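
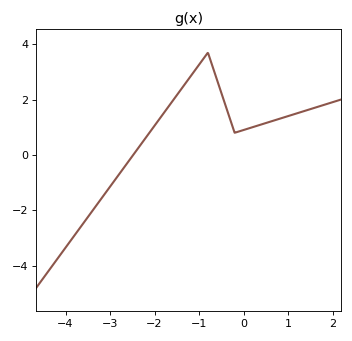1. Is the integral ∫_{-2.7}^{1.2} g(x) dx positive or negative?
positive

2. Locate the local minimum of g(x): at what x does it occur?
-0.2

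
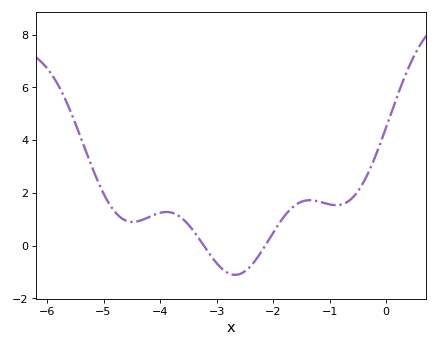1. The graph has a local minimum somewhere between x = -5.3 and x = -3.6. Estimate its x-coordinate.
-4.48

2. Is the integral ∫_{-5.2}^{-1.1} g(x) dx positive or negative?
positive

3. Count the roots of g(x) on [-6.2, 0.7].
2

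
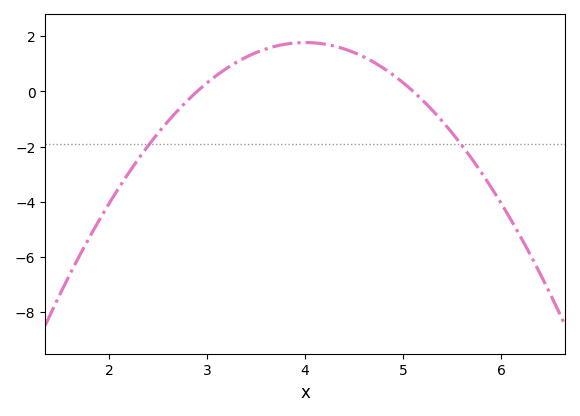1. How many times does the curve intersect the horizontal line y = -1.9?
2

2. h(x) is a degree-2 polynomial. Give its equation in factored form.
y = -1.46(x - 2.9)(x - 5.1)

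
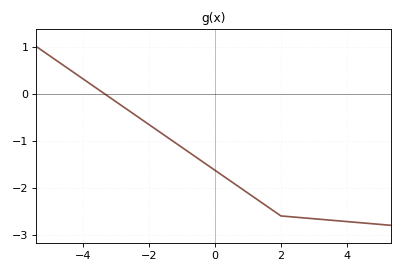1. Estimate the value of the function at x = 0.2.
-1.73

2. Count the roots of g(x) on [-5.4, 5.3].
1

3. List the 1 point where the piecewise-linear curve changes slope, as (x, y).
(2, -2.6)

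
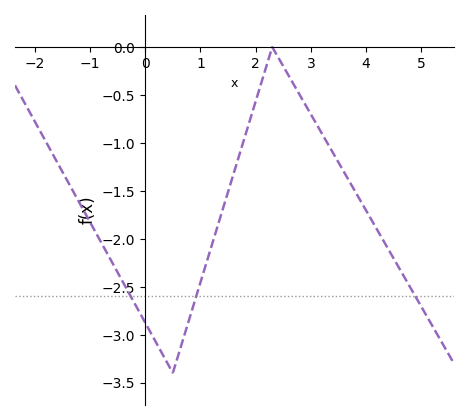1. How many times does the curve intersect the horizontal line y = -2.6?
3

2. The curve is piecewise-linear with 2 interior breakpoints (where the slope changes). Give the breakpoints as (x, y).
(0.5, -3.4); (2.3, 0)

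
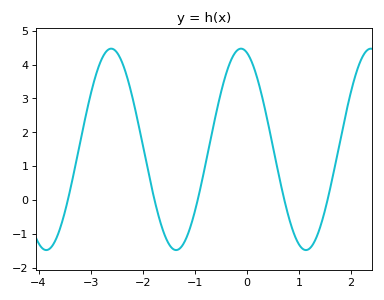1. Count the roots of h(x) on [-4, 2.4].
5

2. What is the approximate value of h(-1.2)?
-1.24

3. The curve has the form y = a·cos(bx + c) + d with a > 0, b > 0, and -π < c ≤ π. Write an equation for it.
y = 2.97cos(2.52x + 0.28) + 1.5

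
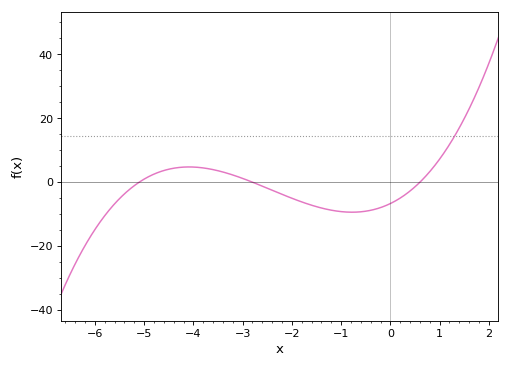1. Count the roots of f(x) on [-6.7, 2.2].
3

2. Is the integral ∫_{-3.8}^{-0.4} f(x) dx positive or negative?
negative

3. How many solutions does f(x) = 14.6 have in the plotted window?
1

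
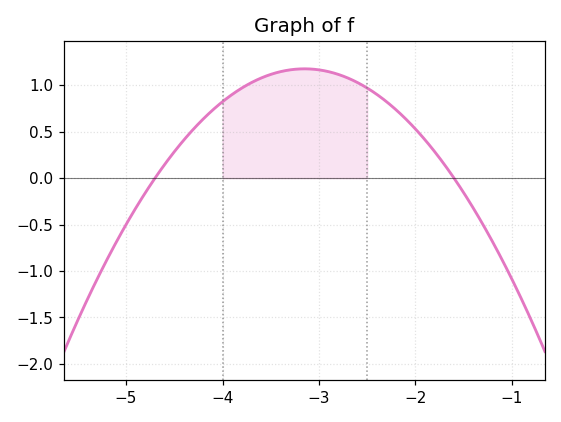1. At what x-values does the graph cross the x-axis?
-4.7, -1.6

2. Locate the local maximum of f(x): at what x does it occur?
-3.2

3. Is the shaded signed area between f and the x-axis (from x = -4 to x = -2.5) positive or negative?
positive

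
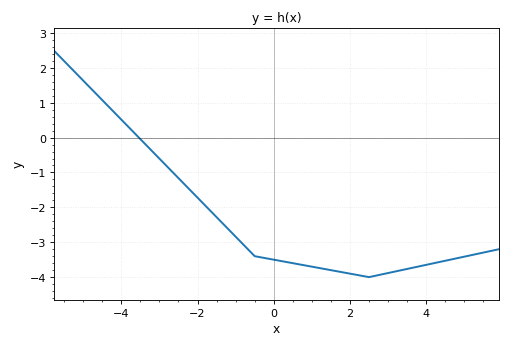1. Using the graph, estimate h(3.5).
-3.77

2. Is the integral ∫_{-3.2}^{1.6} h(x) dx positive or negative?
negative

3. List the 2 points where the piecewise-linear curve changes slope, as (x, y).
(-0.5, -3.4); (2.5, -4)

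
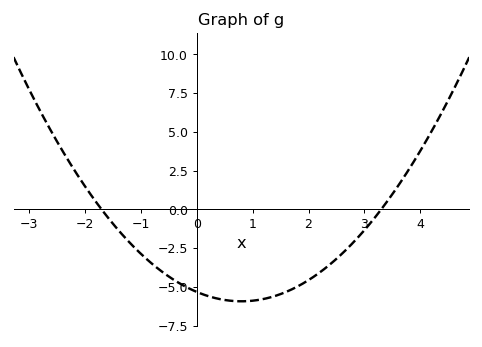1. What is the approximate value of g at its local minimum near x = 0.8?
-6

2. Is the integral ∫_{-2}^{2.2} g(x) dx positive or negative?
negative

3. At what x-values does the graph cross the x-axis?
-1.6, 3.2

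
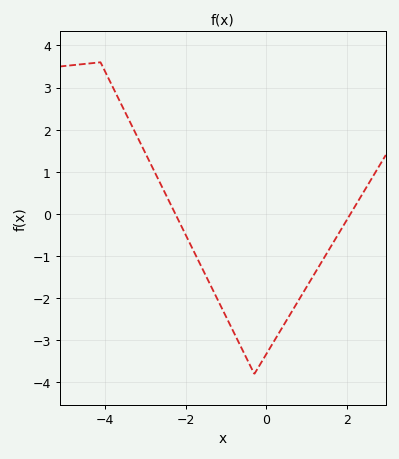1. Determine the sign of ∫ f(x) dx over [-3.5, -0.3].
negative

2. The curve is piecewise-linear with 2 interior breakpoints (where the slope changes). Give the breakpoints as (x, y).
(-4.1, 3.6); (-0.3, -3.8)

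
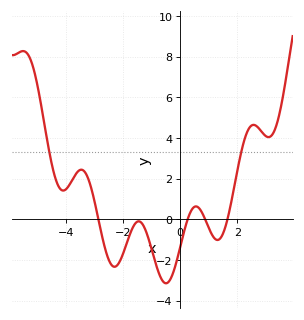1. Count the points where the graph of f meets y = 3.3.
2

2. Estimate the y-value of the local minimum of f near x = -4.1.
1.42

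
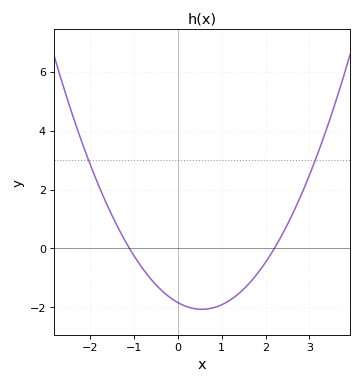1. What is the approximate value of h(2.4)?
0.6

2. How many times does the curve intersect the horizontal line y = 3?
2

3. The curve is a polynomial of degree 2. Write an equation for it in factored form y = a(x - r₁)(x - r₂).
y = 0.76(x + 1.1)(x - 2.2)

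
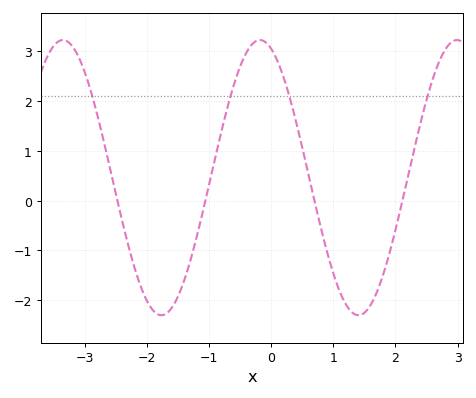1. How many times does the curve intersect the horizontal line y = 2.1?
4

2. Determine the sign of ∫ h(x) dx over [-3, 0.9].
positive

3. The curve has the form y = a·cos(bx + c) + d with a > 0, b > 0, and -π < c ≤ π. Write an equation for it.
y = 2.76cos(2x + 0.36) + 0.46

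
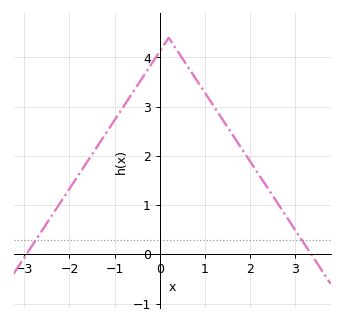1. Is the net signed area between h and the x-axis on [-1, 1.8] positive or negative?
positive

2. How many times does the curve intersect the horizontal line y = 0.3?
2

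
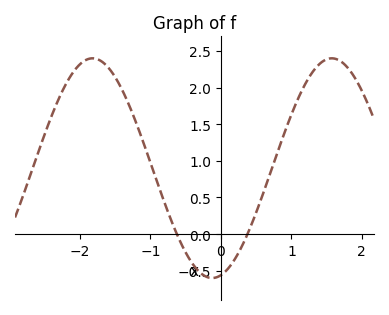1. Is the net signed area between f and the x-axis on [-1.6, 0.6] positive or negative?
positive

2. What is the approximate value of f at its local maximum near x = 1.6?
2.4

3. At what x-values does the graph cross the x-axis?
-0.626, 0.377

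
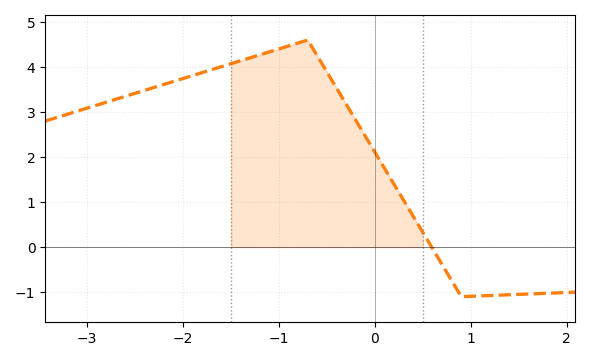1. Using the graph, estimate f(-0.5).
3.9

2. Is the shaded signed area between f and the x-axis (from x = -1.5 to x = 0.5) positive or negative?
positive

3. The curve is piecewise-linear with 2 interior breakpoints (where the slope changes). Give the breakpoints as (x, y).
(-0.7, 4.6); (0.9, -1.1)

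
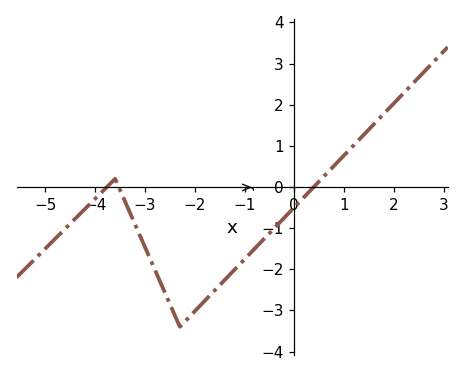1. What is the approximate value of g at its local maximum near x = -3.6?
0.198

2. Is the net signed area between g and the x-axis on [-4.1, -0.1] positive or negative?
negative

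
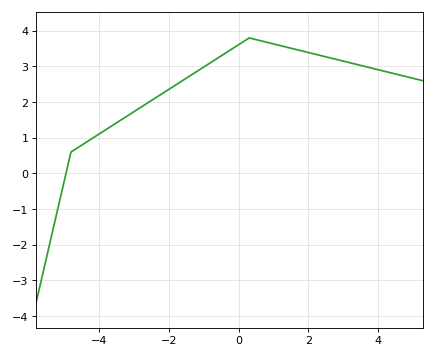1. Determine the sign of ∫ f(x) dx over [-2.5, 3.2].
positive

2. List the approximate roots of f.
-4.94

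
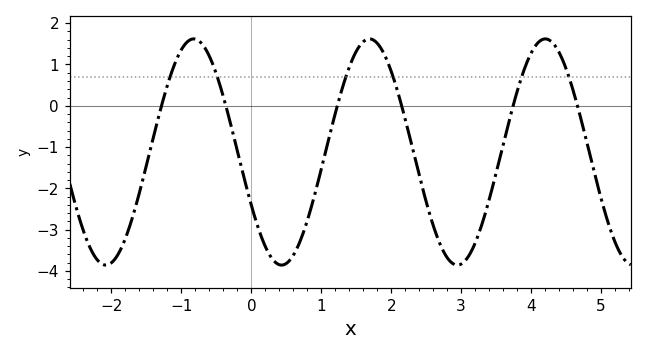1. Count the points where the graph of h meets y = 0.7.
6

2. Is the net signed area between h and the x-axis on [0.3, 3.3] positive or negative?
negative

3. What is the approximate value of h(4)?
1.28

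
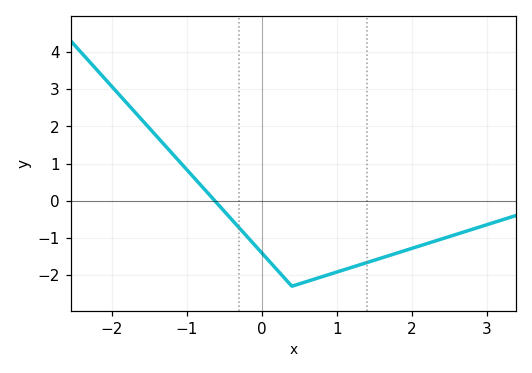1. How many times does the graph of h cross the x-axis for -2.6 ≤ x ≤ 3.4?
1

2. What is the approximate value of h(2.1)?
-1.22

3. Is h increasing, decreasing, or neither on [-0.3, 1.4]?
neither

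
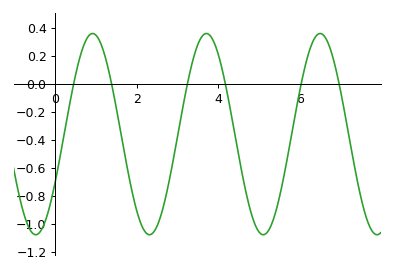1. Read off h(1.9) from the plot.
-0.8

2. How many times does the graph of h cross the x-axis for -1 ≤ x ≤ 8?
6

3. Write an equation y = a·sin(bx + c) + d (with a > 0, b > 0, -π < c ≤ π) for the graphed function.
y = 0.72sin(2.2x - 0.49) - 0.36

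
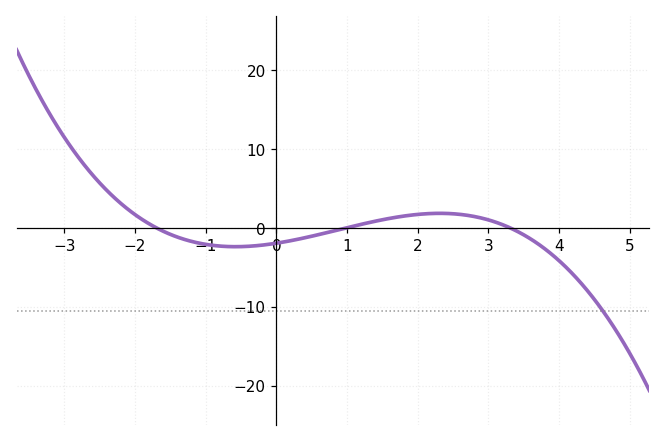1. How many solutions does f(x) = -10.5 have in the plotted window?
1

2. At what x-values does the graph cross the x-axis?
-1.6, 1, 3.2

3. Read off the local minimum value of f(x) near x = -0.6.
-2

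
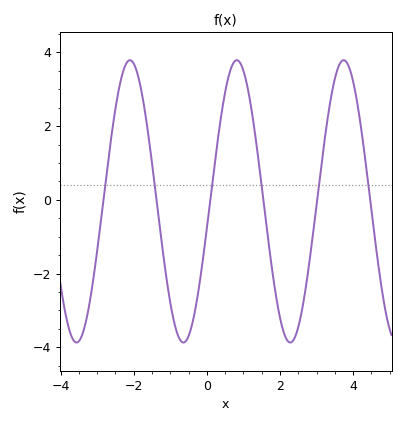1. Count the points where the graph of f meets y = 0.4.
6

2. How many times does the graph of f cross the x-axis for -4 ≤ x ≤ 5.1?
6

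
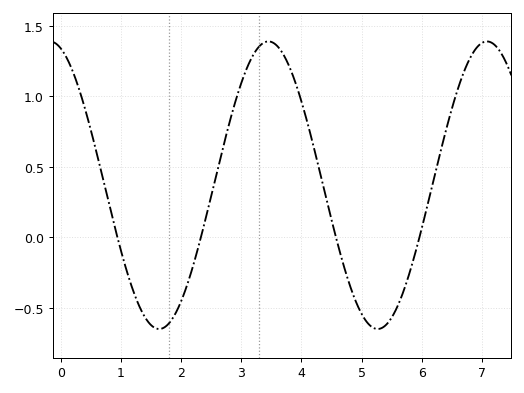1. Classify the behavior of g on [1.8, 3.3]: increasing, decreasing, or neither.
increasing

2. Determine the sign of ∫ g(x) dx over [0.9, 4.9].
positive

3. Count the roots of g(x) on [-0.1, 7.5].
4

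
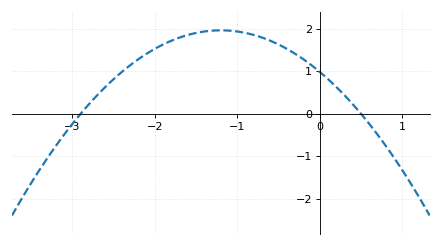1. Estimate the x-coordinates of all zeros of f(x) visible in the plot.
-2.9, 0.5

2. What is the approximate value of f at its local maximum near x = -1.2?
1.97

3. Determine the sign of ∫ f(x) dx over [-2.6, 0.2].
positive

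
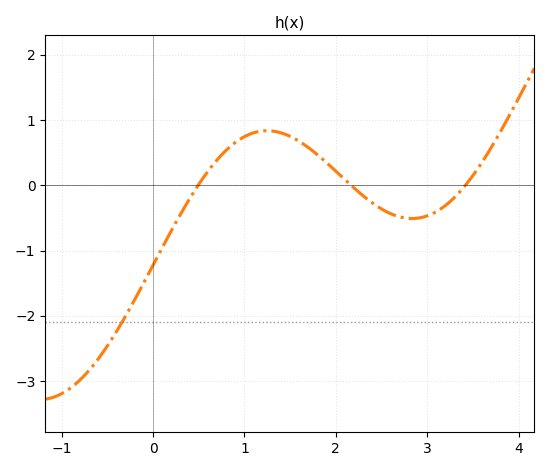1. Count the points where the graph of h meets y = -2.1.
1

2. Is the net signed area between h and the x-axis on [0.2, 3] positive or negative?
positive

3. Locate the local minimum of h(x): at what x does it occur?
2.83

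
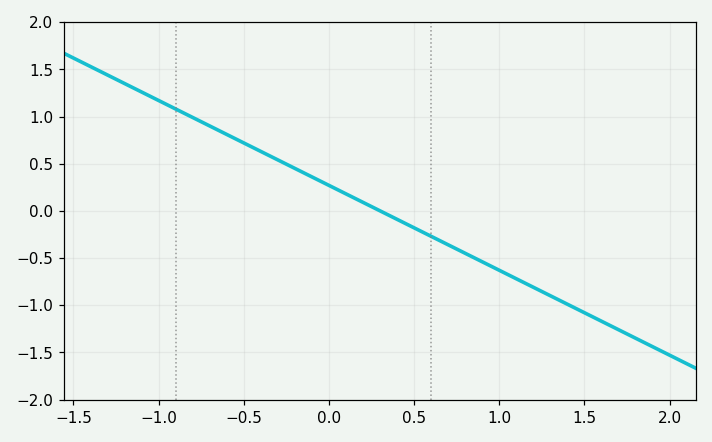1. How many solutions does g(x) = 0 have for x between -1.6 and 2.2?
1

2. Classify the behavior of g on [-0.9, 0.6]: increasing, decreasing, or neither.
decreasing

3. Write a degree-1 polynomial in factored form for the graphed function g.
y = -0.9(x - 0.3)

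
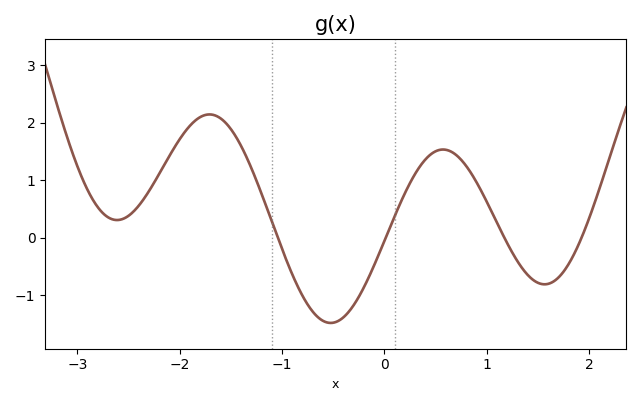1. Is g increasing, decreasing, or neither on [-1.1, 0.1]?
neither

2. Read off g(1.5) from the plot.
-0.783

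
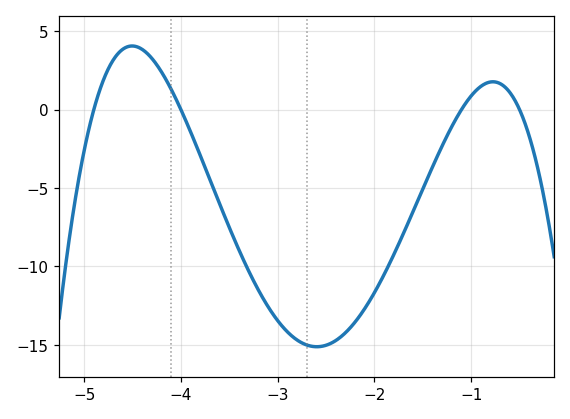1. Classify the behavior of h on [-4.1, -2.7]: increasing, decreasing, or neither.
decreasing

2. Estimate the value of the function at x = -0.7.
1.5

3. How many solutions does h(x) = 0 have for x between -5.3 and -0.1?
4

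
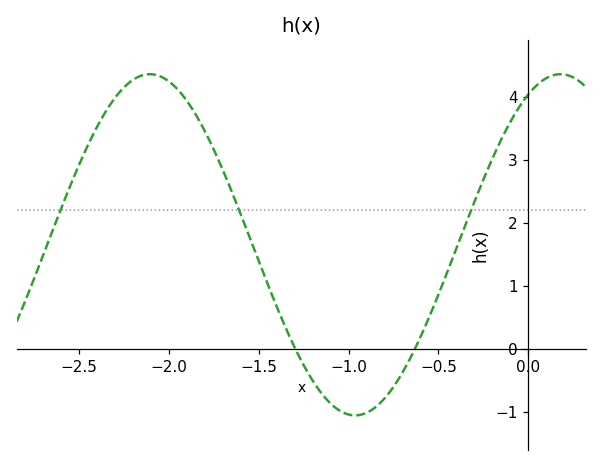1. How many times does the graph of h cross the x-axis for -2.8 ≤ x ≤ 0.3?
2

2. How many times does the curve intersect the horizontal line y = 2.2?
3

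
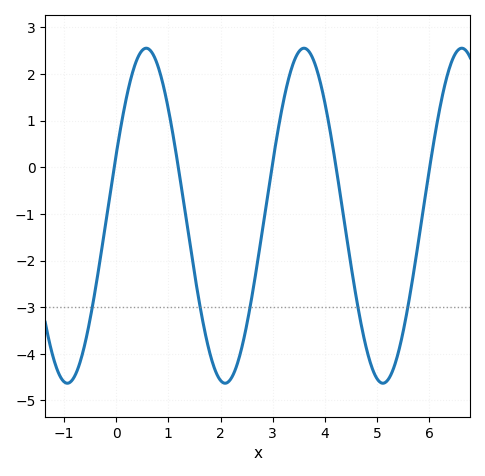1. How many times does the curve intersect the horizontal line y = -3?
5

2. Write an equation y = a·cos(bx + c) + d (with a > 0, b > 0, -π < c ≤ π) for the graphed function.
y = 3.59cos(2.1x - 1.2) - 1.04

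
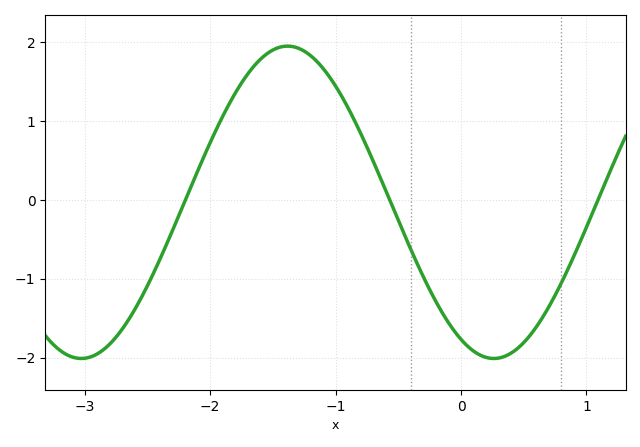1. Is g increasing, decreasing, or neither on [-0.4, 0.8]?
neither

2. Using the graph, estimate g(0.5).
-1.8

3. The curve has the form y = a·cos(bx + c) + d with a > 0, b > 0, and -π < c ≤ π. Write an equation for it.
y = 1.98cos(1.9x + 2.6) - 0.03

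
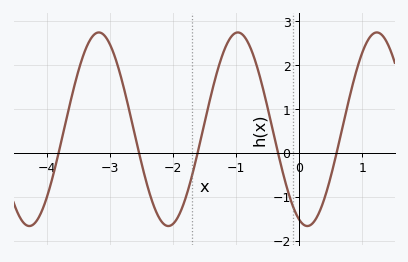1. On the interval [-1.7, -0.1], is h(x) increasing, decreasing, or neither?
neither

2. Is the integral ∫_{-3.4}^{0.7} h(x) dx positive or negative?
positive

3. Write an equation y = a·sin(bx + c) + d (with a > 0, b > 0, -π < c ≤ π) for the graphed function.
y = 2.21sin(2.9x - 1.9) + 0.54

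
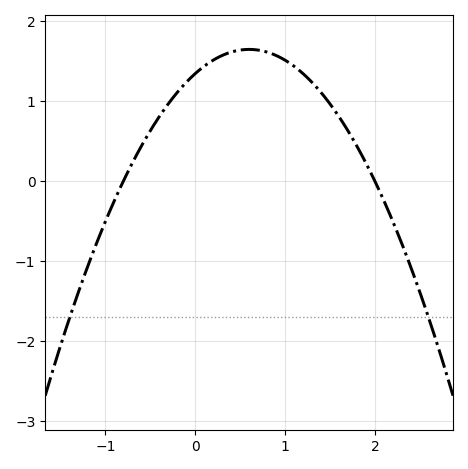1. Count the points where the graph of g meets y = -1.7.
2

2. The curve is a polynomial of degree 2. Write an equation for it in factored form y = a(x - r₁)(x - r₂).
y = -0.84(x + 0.8)(x - 2)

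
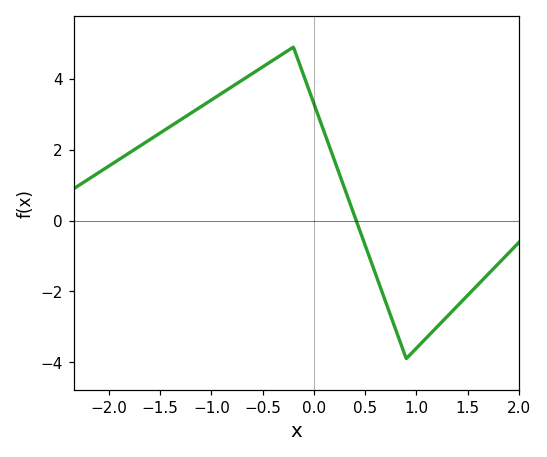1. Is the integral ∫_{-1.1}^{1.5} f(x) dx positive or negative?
positive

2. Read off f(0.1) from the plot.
2.5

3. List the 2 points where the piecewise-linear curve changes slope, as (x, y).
(-0.2, 4.9); (0.9, -3.9)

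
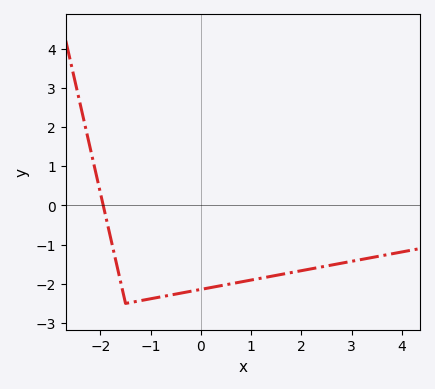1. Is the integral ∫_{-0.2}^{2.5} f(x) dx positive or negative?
negative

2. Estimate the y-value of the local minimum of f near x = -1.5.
-2.5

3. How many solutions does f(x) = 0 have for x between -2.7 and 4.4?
1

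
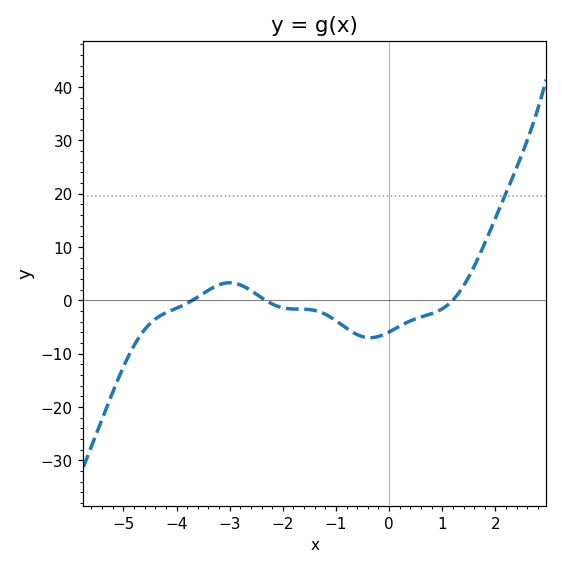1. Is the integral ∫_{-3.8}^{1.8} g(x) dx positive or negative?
negative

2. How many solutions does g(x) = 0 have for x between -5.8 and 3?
3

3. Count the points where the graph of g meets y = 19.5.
1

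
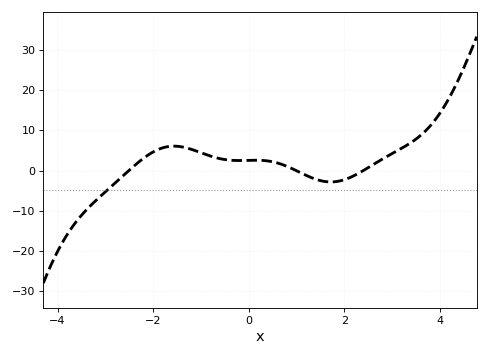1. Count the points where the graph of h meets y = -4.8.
1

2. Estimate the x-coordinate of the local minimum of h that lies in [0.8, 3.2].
1.8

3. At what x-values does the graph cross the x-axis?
-2.6, 1, 2.4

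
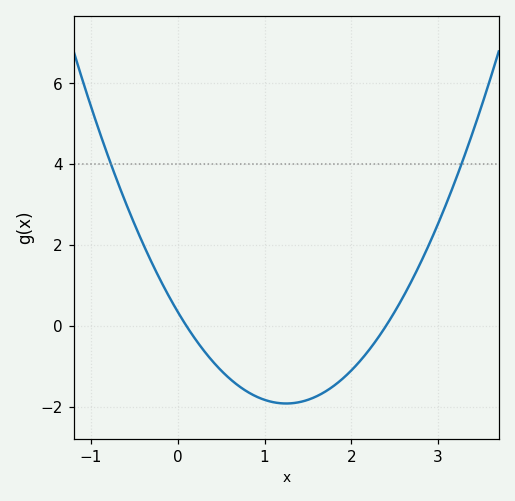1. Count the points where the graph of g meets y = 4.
2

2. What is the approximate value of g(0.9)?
-1.8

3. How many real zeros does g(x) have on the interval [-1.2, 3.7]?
2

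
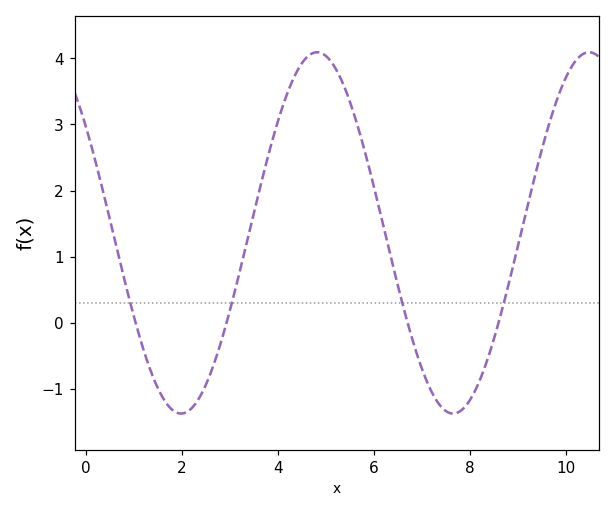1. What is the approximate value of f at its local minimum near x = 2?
-1.4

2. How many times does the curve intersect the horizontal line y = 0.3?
4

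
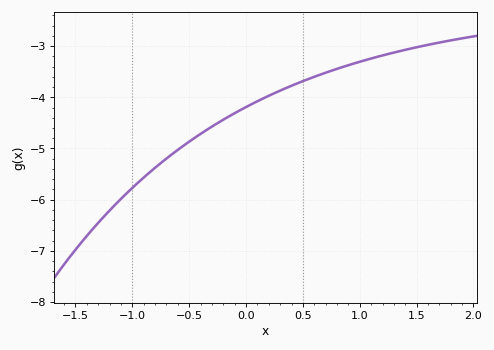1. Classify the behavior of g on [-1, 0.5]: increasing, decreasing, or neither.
increasing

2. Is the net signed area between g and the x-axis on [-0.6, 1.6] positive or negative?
negative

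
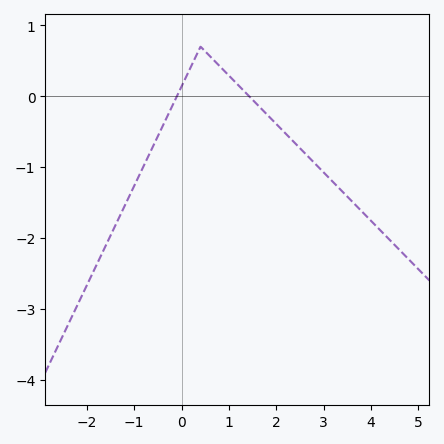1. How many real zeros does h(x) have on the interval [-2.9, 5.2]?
2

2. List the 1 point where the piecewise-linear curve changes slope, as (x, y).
(0.4, 0.7)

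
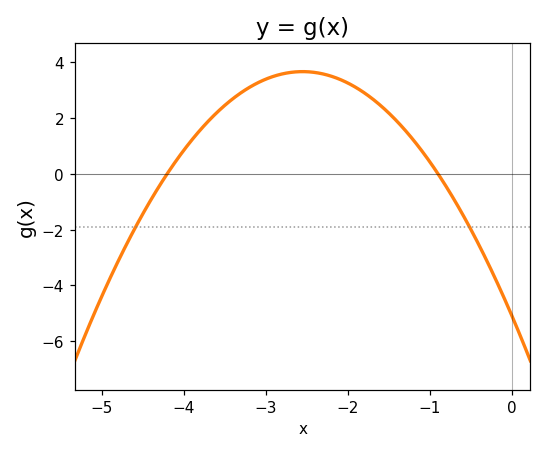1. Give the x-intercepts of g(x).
-4.2, -0.9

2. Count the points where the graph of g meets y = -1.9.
2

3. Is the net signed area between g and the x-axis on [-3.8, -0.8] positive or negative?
positive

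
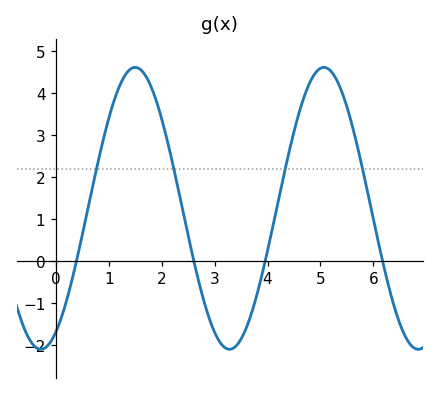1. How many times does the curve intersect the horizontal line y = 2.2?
4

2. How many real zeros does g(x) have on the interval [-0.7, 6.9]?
4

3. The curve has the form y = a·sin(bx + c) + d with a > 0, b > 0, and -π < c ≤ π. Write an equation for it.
y = 3.36sin(1.8x - 1.1) + 1.26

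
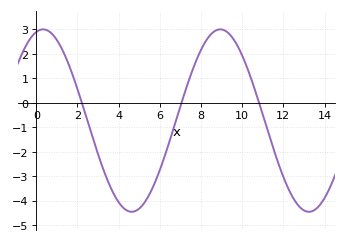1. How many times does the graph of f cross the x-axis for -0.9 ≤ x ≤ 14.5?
3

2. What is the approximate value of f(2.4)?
-0.5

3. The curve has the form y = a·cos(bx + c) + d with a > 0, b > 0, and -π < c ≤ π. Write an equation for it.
y = 3.73cos(0.73x - 0.24) - 0.73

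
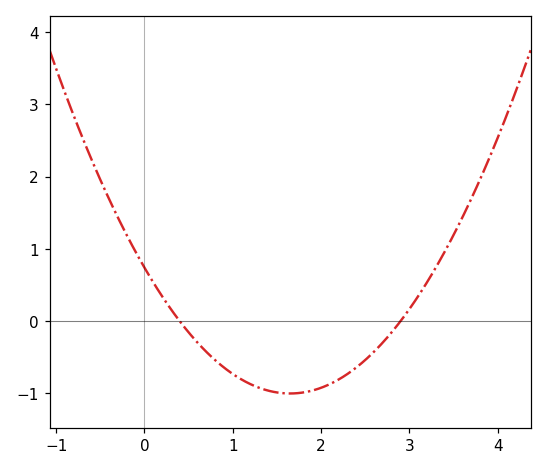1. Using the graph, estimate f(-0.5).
2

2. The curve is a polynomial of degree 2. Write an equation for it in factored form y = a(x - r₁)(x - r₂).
y = 0.64(x - 0.4)(x - 2.9)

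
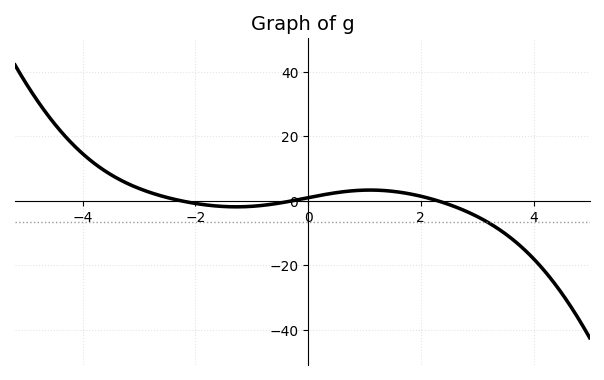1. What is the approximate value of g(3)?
-4.88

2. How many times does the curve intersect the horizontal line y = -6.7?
1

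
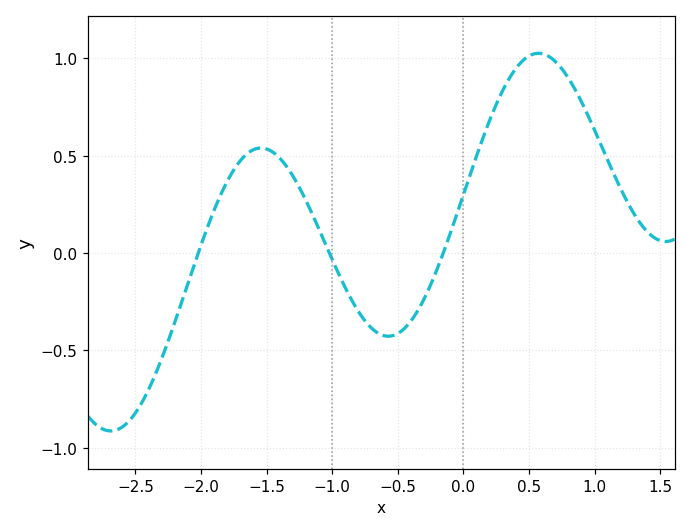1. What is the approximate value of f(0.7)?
1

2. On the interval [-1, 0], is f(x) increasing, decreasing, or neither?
neither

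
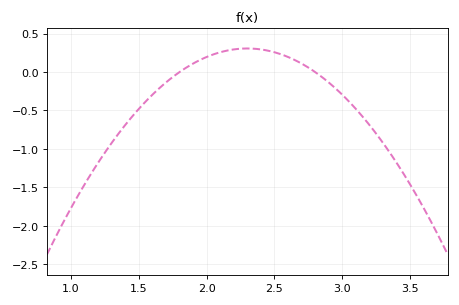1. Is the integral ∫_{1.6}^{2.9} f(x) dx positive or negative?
positive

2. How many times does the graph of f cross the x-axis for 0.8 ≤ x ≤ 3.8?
2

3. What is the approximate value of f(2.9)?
-0.15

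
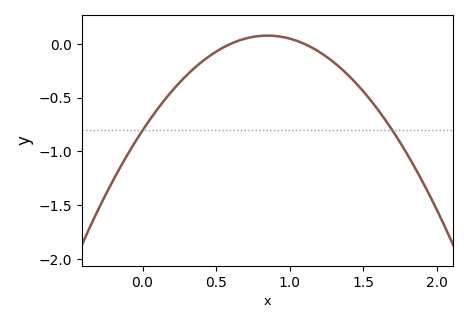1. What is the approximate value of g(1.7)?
-0.8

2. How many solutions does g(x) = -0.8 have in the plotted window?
2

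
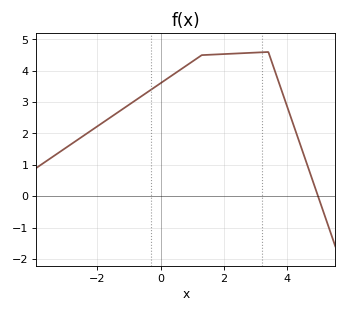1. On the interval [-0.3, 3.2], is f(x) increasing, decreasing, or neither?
increasing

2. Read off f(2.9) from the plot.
4.6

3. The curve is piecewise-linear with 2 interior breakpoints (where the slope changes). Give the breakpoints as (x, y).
(1.3, 4.5); (3.4, 4.6)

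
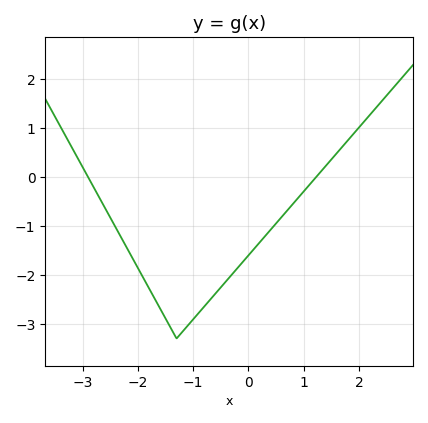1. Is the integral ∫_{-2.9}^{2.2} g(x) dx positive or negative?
negative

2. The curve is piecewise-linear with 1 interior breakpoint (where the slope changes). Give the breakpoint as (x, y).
(-1.3, -3.3)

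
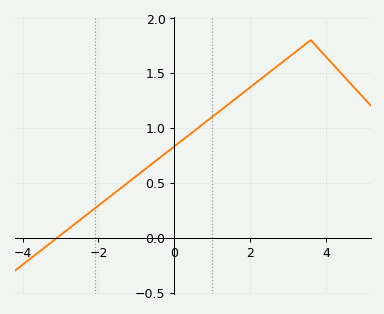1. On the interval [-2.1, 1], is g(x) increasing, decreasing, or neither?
increasing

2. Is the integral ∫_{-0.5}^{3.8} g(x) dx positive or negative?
positive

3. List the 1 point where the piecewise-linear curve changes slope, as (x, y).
(3.6, 1.8)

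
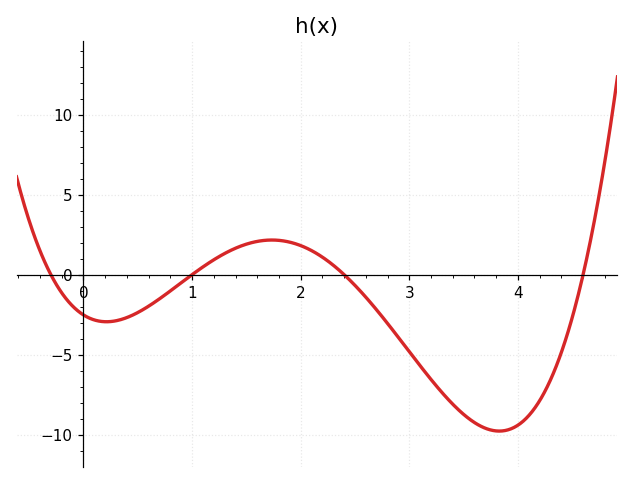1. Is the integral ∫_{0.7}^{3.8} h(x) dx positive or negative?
negative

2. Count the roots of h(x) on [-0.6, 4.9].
4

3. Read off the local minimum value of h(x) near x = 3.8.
-9.78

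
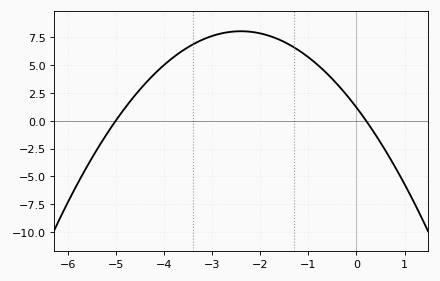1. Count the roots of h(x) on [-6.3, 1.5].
2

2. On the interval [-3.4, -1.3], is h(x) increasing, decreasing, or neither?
neither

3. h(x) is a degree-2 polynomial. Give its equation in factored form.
y = -1.19(x + 5)(x - 0.2)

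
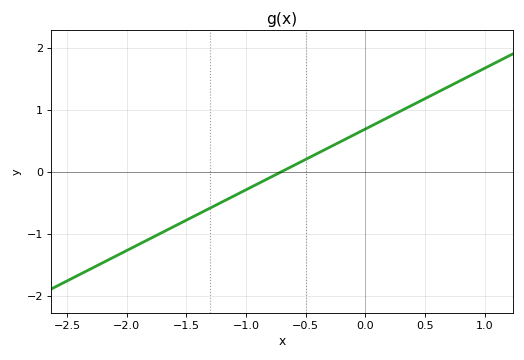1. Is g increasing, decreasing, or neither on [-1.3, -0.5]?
increasing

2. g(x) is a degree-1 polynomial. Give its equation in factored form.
y = 0.98(x + 0.7)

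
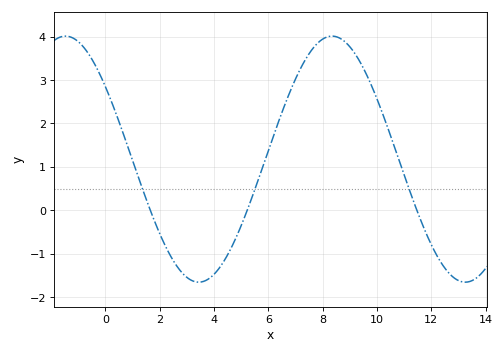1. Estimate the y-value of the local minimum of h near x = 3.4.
-1.6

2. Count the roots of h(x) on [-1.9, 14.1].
3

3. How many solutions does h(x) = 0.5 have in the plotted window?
3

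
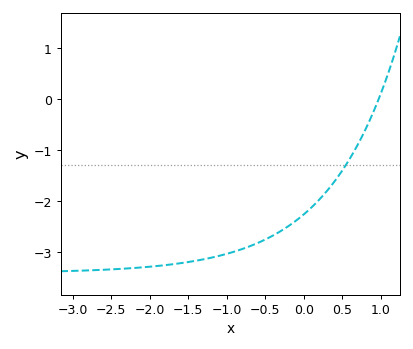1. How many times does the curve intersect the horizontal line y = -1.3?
1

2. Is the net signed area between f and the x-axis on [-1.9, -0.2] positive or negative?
negative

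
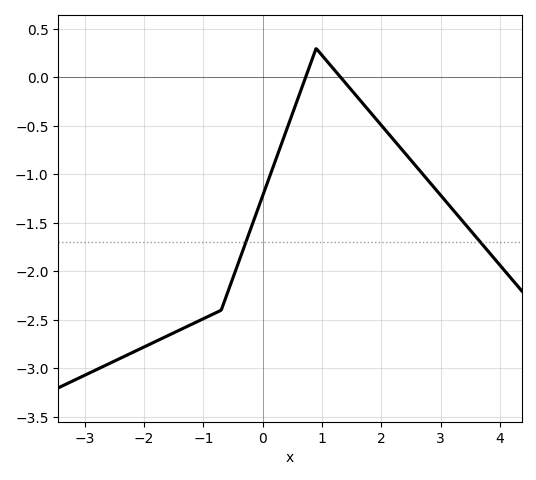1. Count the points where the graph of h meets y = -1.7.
2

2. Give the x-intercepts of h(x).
0.722, 1.32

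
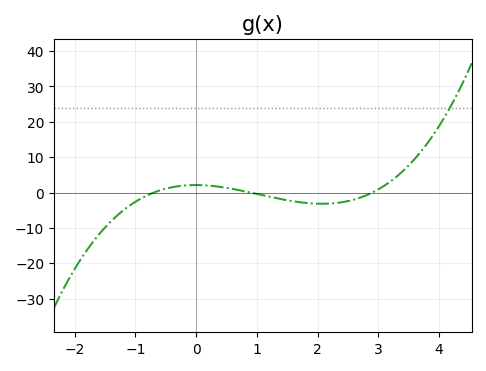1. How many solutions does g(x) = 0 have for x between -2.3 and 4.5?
3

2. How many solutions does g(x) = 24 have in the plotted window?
1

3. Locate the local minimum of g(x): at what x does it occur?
2.07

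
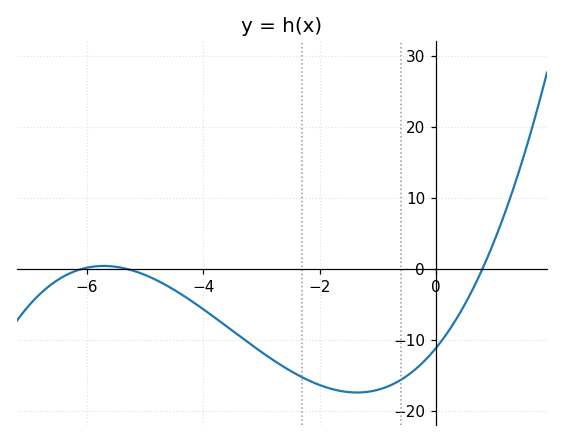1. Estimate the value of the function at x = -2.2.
-16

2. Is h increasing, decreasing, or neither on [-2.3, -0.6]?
neither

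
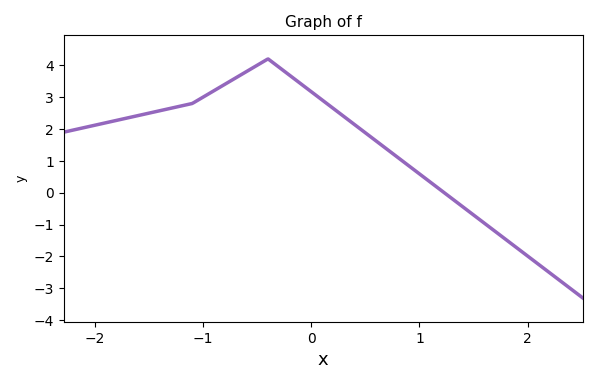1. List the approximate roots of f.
1.23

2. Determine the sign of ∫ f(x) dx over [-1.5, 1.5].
positive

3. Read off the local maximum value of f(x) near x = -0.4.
4.2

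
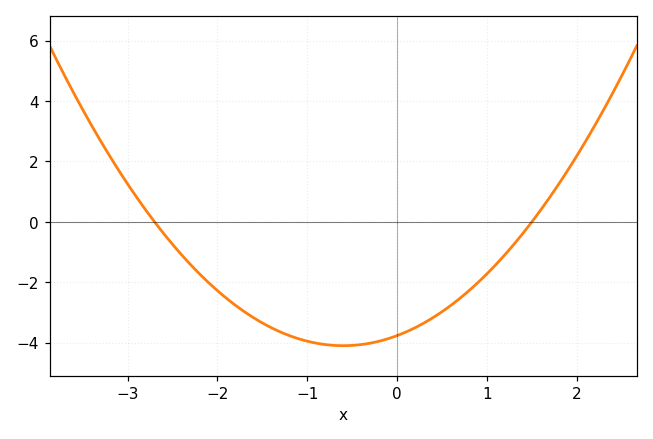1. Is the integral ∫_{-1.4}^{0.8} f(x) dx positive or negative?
negative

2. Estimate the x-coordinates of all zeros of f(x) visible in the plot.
-2.7, 1.5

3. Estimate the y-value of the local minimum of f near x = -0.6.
-4.2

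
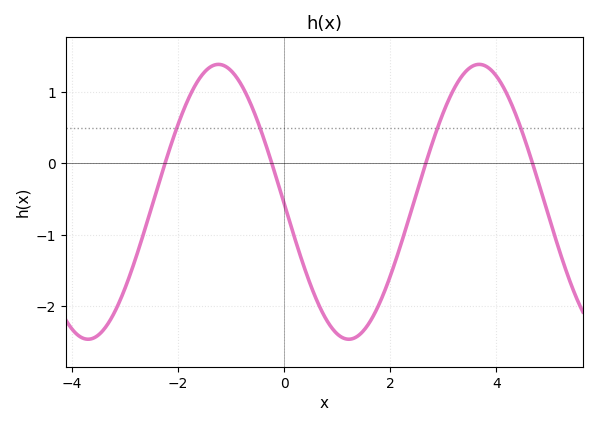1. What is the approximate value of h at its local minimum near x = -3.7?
-2.5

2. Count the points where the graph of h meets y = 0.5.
4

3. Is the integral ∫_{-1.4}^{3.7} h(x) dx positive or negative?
negative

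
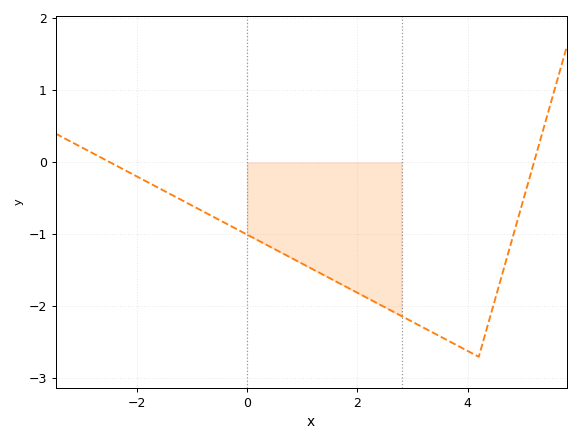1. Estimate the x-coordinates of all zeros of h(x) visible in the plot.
-2.4, 5.2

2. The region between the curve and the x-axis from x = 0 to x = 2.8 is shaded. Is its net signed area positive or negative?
negative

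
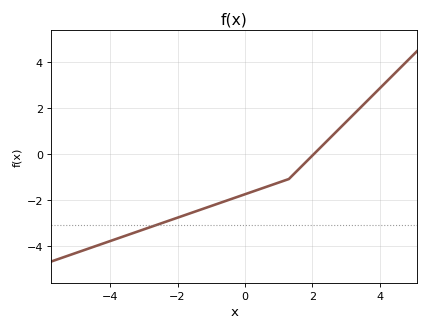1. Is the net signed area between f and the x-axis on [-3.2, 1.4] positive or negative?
negative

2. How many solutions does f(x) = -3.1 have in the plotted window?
1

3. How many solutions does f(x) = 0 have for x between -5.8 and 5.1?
1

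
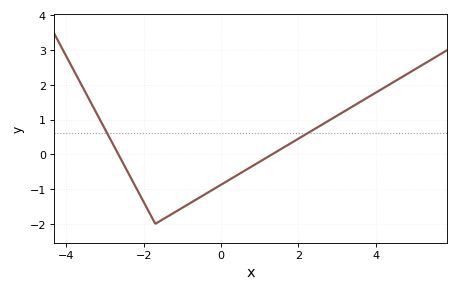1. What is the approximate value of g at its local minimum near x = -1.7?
-2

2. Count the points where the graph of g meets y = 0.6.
2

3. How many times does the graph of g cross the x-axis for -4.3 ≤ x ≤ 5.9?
2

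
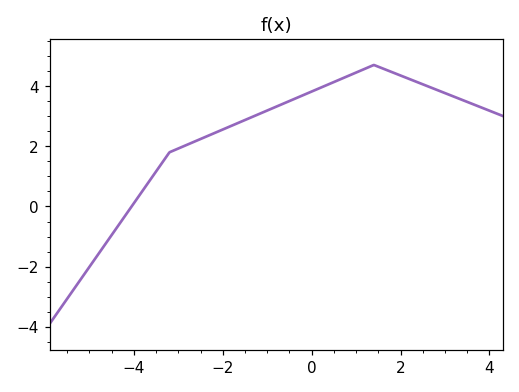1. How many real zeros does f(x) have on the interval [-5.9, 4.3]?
1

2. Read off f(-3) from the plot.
2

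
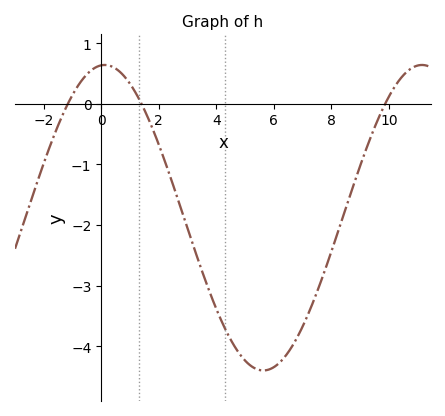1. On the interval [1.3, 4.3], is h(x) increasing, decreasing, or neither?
decreasing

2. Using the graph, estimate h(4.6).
-3.98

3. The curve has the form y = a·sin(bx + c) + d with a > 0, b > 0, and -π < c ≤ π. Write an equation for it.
y = 2.52sin(0.57x + 1.5) - 1.88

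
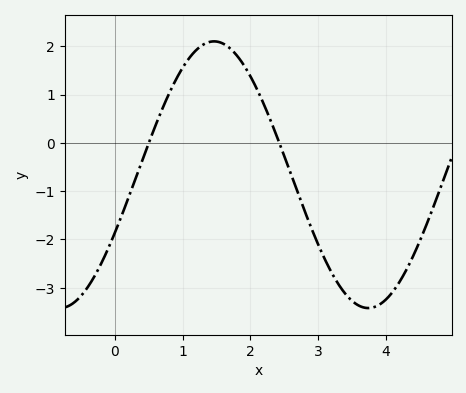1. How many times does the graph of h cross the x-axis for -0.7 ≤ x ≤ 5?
2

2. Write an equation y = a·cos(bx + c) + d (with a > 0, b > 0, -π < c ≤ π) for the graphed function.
y = 2.76cos(1.38x - 2.02) - 0.66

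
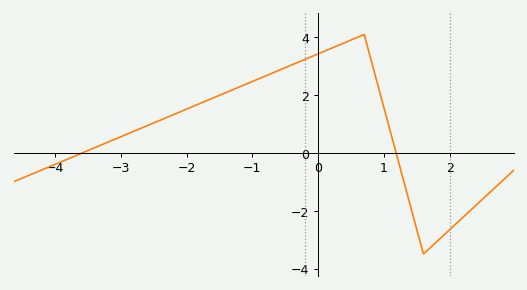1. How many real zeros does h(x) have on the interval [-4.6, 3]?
2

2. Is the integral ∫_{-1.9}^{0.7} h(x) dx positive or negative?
positive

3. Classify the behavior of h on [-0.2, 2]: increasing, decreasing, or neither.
neither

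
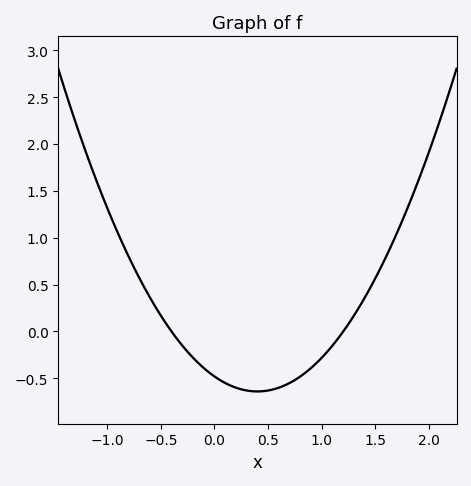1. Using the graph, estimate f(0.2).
-0.6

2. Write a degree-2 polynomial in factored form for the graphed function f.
y = 1(x + 0.4)(x - 1.2)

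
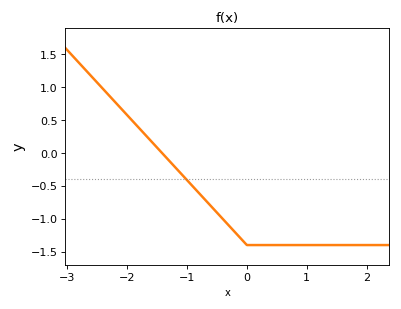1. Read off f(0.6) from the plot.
-1.4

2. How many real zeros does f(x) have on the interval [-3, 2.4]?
1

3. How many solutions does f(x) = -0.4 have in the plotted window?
1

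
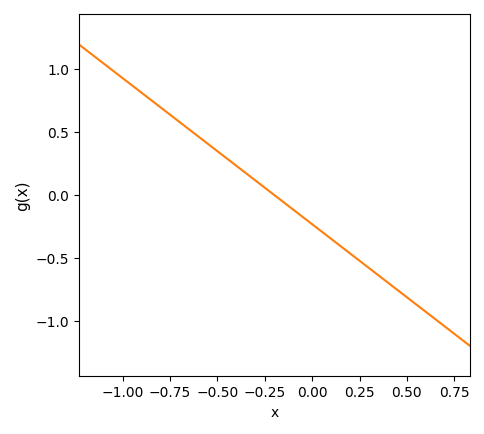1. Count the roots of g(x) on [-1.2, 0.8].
1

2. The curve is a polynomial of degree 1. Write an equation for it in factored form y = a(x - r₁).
y = -1.16(x + 0.2)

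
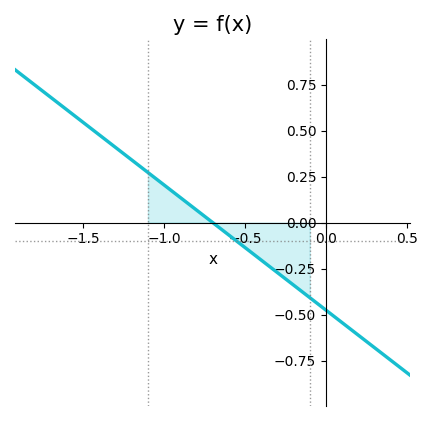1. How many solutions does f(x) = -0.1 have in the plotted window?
1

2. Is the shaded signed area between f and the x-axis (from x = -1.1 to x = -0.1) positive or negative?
negative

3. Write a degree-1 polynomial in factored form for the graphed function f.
y = -0.68(x + 0.7)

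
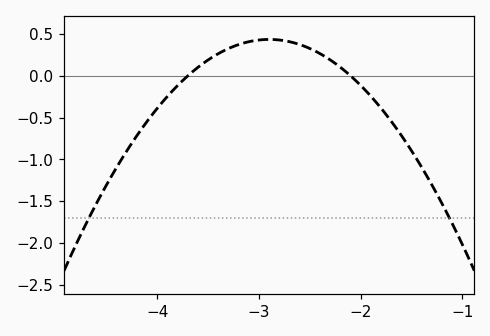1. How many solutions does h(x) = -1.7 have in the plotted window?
2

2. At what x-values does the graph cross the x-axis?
-3.7, -2.1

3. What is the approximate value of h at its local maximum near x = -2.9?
0.435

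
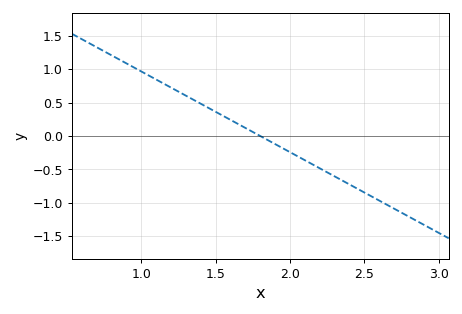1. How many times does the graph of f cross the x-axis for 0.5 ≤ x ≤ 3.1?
1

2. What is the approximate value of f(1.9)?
-0.121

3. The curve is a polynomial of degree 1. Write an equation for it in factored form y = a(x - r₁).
y = -1.21(x - 1.8)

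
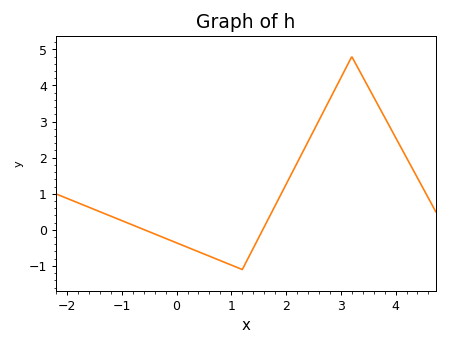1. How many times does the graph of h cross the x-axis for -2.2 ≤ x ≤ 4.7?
2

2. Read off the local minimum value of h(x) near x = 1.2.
-1.1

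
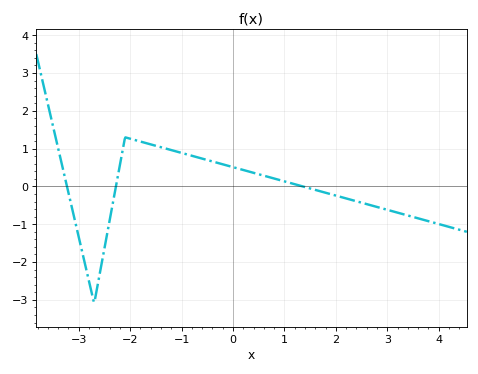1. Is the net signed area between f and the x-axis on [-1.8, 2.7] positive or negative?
positive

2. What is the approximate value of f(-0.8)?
0.8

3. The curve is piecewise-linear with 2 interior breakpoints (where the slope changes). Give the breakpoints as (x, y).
(-2.7, -3.1); (-2.1, 1.3)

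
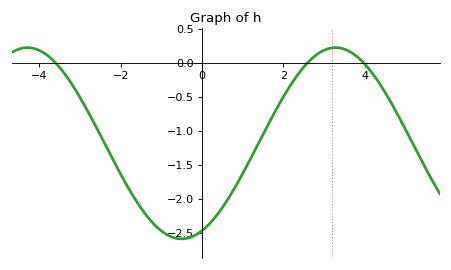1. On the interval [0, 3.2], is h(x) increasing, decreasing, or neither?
increasing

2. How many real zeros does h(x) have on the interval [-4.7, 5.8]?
3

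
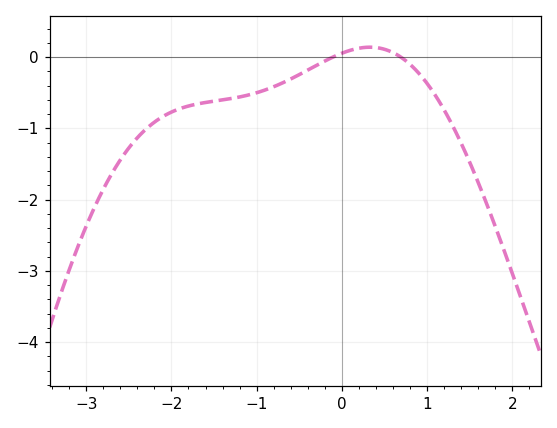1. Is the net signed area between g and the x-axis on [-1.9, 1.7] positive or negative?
negative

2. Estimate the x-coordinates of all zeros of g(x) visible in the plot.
-0.1, 0.7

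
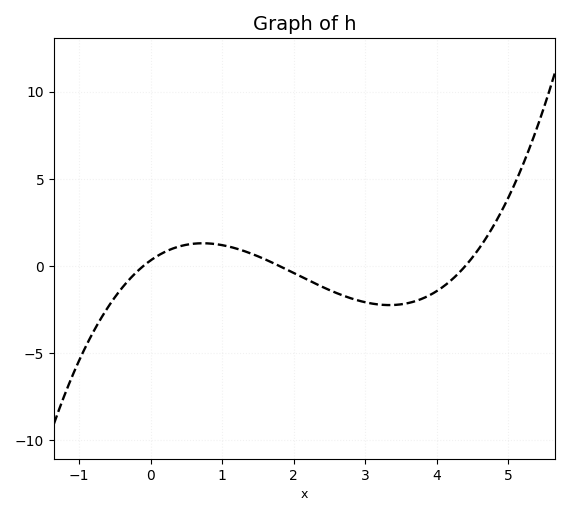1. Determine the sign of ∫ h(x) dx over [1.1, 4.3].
negative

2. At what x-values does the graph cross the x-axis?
-0.1, 1.8, 4.4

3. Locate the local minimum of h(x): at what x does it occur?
3.3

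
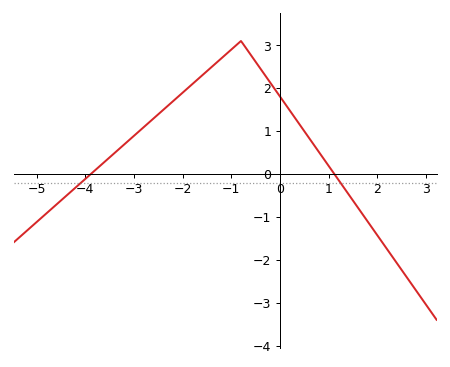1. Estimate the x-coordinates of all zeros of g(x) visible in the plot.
-3.88, 1.12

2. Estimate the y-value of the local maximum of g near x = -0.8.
3.1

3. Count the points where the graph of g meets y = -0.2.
2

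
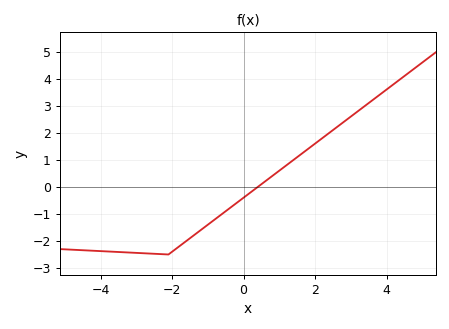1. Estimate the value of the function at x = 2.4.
2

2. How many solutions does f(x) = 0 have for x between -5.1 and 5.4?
1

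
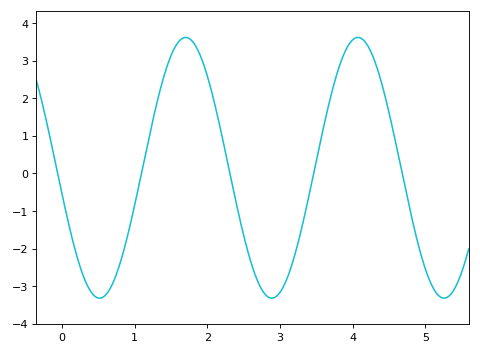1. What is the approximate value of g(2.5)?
-1.6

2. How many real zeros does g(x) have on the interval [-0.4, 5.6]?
5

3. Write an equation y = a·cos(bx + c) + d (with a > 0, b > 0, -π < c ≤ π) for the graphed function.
y = 3.47cos(2.6x + 1.8) + 0.15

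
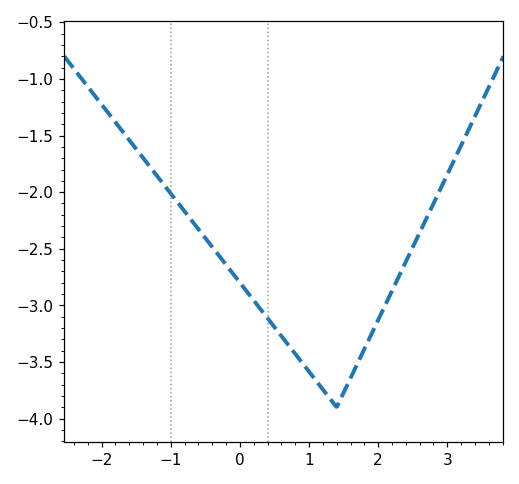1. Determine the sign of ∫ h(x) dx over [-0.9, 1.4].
negative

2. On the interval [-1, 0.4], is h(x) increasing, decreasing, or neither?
decreasing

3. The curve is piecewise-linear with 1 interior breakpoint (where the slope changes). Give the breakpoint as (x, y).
(1.4, -3.9)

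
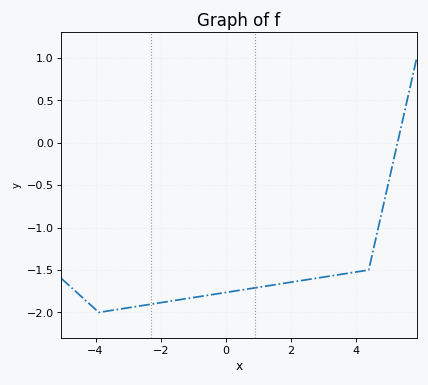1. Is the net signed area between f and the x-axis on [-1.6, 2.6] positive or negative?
negative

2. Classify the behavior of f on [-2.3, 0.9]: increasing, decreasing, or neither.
increasing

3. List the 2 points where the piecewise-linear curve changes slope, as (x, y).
(-3.9, -2); (4.4, -1.5)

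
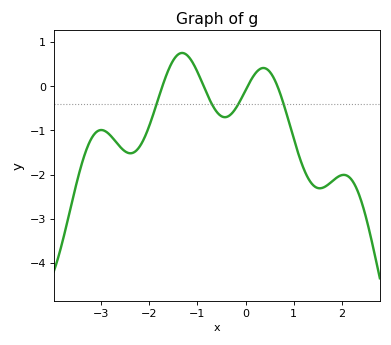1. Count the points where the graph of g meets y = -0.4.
4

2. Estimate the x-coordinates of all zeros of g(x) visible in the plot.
-1.73, -0.871, 0.042, 0.663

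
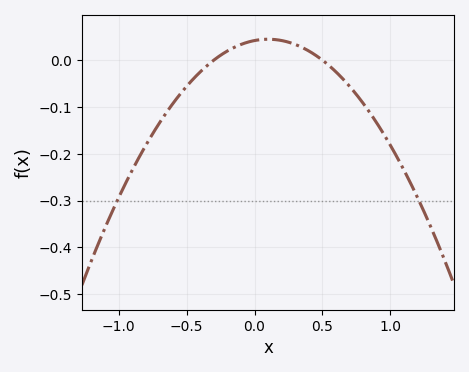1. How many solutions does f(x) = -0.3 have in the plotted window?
2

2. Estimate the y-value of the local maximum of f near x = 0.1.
0.045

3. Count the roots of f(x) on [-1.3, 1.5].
2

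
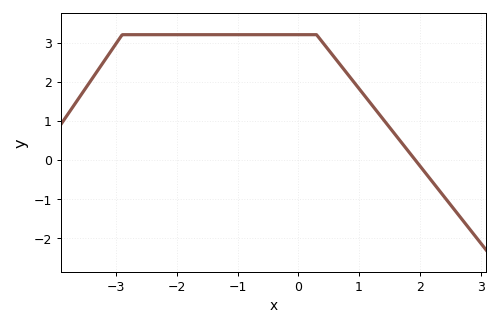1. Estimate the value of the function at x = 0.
3.2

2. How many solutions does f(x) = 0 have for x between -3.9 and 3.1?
1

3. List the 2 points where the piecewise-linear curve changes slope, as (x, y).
(-2.9, 3.2); (0.3, 3.2)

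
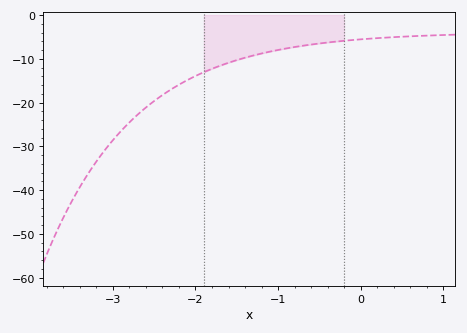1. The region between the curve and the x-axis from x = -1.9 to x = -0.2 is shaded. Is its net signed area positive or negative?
negative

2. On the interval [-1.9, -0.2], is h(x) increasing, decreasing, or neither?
increasing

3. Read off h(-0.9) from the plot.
-7.63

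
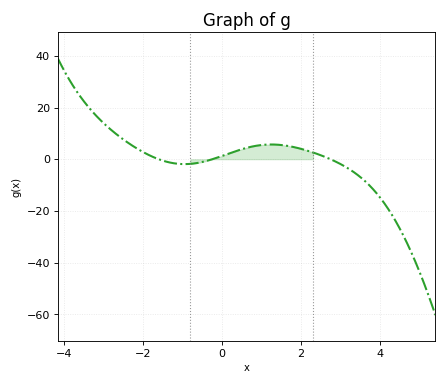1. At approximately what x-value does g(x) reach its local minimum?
-0.951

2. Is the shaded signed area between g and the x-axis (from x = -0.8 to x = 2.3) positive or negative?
positive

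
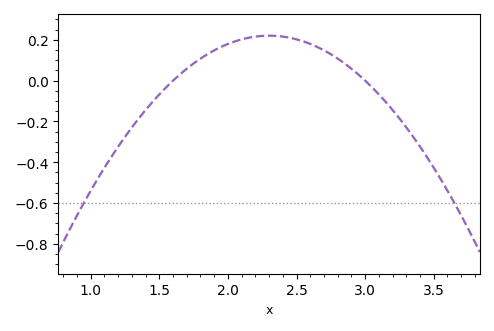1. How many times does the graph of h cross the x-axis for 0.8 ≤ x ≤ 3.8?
2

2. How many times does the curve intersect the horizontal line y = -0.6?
2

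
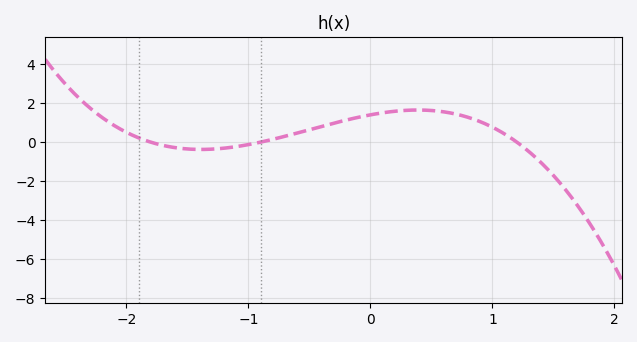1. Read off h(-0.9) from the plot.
0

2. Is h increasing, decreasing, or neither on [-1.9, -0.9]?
neither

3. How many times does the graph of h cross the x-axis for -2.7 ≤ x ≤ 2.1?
3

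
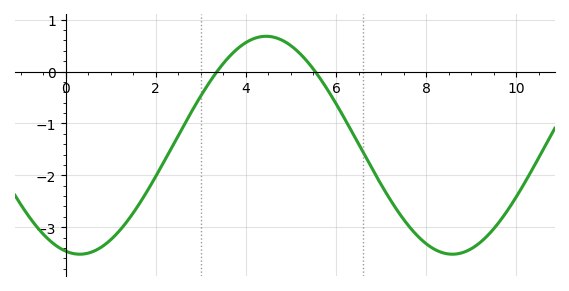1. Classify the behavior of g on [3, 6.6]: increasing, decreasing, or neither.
neither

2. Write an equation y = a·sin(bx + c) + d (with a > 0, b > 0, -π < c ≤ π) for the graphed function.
y = 2.1sin(0.76x - 1.81) - 1.42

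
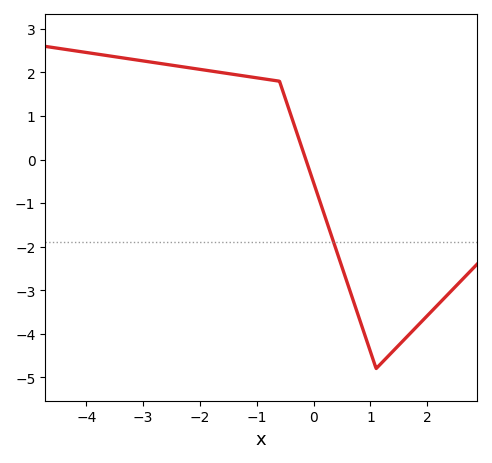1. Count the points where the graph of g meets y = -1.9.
1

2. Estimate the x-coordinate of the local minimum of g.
1.1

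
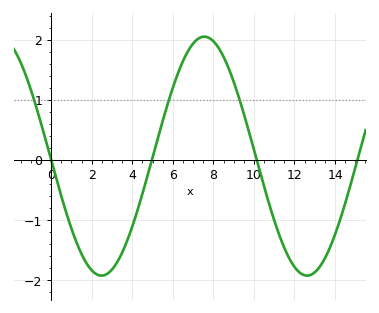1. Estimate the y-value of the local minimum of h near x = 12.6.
-1.9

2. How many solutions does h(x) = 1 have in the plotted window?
3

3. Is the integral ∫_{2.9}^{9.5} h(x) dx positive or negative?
positive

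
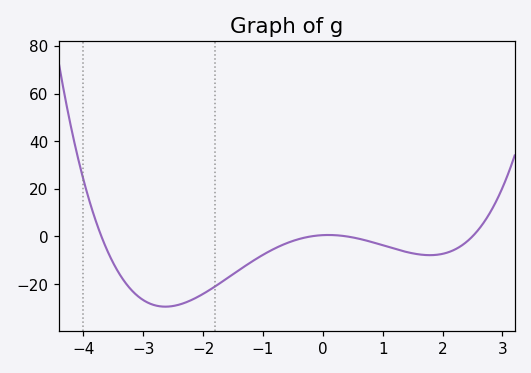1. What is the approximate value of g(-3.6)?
-6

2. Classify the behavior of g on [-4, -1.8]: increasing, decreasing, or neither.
neither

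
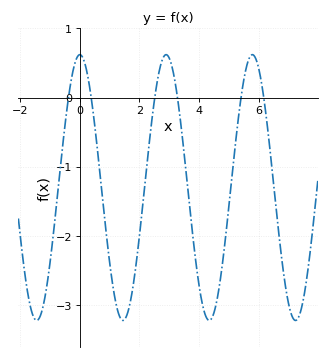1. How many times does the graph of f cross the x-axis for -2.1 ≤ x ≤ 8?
6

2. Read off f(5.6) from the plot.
0.458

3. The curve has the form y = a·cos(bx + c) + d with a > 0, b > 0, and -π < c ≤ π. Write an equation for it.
y = 1.92cos(2.17x + 0) - 1.3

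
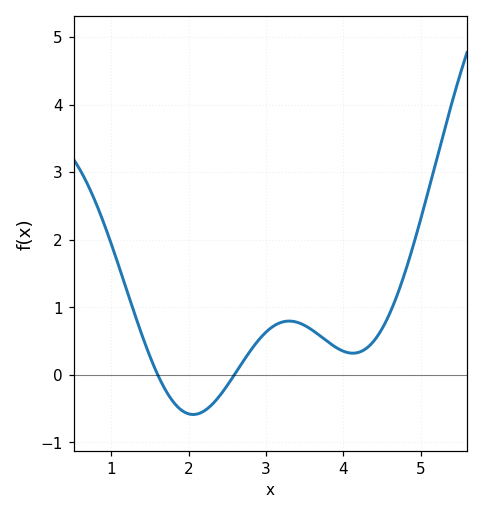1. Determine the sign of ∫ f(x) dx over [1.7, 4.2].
positive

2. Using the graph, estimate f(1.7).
-0.22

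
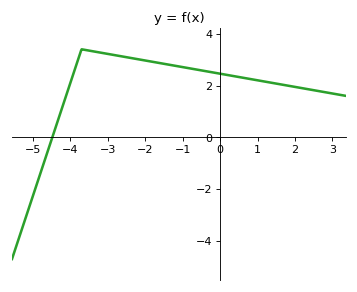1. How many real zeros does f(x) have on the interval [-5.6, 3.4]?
1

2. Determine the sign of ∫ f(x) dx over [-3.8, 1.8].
positive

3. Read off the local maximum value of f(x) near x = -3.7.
3.4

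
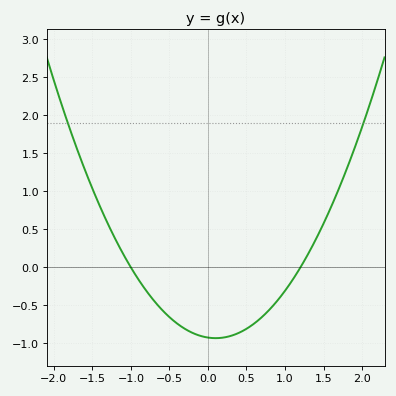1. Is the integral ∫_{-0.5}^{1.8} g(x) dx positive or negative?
negative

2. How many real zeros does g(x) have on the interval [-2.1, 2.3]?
2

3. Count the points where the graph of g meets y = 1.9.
2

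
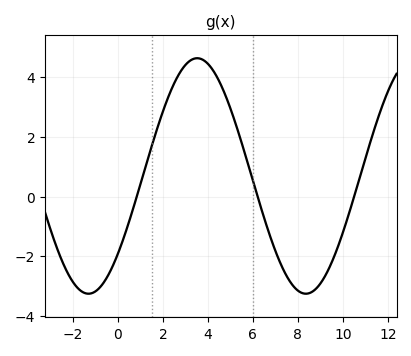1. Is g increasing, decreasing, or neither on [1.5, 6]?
neither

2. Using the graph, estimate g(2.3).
3.46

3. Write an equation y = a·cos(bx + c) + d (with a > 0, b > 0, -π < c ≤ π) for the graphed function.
y = 3.95cos(0.65x - 2.29) + 0.69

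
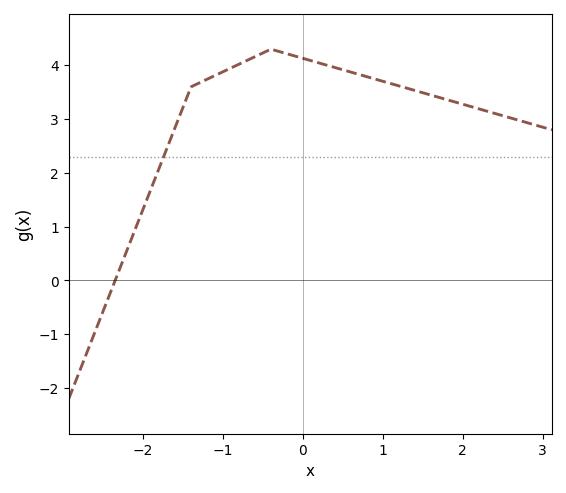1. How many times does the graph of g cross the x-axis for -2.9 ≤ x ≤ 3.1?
1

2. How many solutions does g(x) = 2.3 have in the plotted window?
1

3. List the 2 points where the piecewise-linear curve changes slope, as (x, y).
(-1.4, 3.6); (-0.4, 4.3)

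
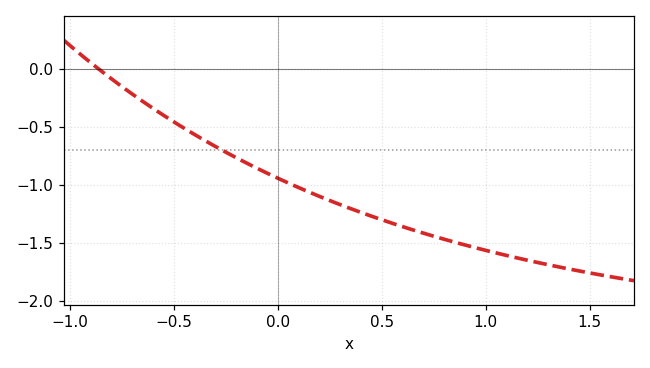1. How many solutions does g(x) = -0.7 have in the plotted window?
1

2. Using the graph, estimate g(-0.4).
-0.564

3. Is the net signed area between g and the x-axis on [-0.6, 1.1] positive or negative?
negative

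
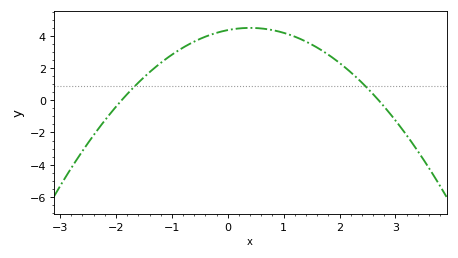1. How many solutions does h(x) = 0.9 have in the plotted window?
2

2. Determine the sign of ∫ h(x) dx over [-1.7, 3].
positive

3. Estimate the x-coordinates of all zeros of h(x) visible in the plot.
-1.9, 2.7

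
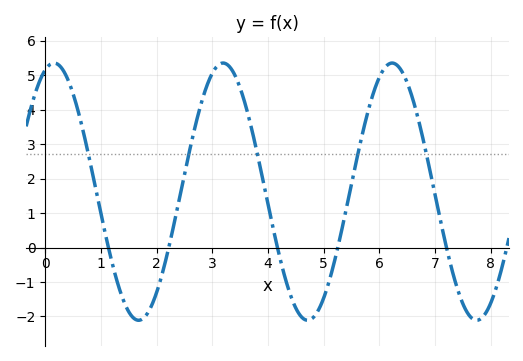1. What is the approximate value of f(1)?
0.989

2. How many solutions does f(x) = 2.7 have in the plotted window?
5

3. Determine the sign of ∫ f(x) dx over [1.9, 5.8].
positive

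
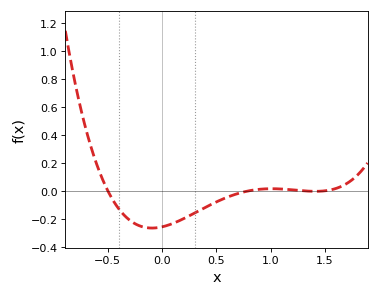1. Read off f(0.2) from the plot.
-0.2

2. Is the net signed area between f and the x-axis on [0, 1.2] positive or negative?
negative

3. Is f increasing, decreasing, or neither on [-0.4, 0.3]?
neither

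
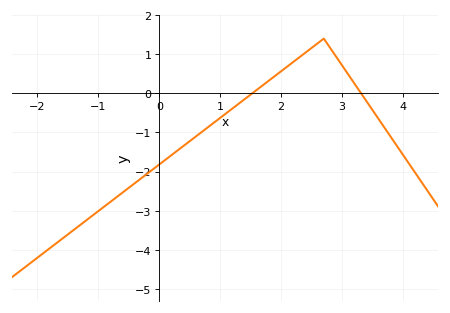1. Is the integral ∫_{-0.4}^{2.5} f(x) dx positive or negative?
negative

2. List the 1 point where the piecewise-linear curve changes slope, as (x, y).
(2.7, 1.4)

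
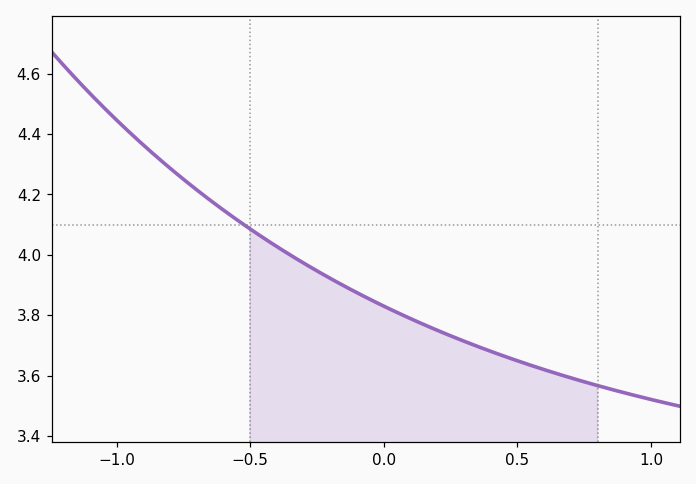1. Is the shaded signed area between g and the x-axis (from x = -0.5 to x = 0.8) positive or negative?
positive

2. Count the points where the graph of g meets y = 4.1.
1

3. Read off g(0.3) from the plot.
3.72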